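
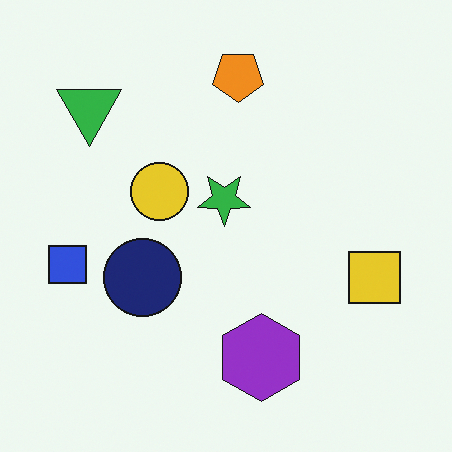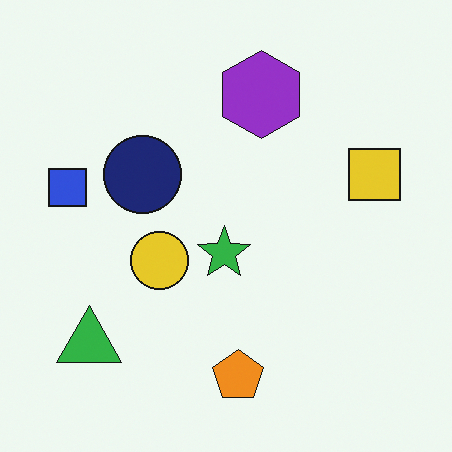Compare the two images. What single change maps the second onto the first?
Flipped vertically (top ↔ bottom).

The orange pentagon is in the bottom of the second image and the top of the first — shapes on opposite sides of the horizontal midline have swapped in a mirror flip.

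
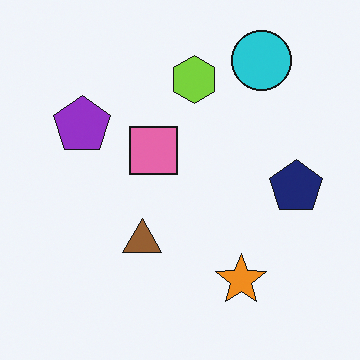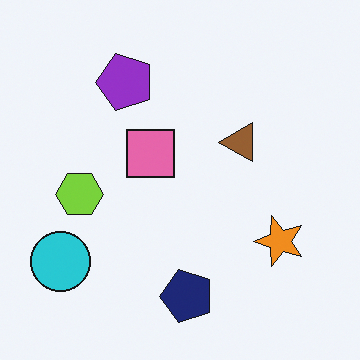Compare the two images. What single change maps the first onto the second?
This is the original image transposed (reflected across the top-left ↔ bottom-right diagonal).

Shapes have swapped their row and column positions — what was in the top-right is now in the bottom-left — a diagonal reflection.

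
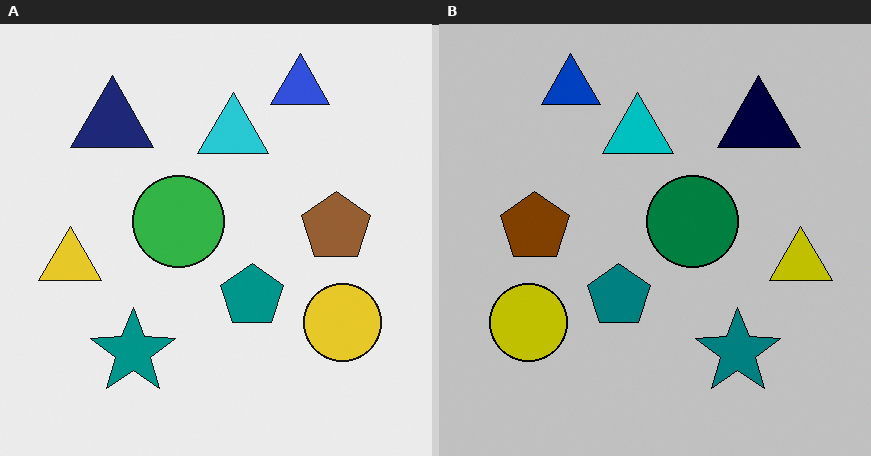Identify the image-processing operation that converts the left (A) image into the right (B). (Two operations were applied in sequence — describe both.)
This is the original image flipped horizontally (left ↔ right), then aggressively posterized.

The yellow triangle is in the left of the left (A) image and the right of the right (B) — shapes on opposite sides of the vertical midline have swapped in a mirror flip. Each flat color has snapped to a coarser quantized level — most visibly, the near-white background has dropped to a flat grey.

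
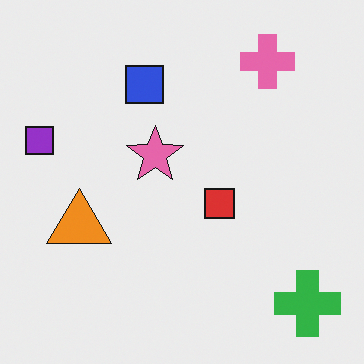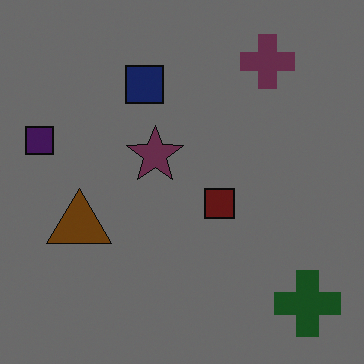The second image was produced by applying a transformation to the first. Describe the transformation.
It was darkened a lot.

Every pixel — background and shapes alike — is uniformly darkened.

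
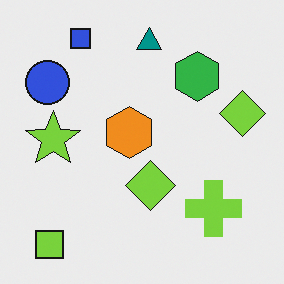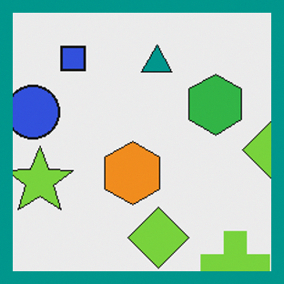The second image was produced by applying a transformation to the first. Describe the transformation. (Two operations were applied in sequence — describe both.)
The image was cropped slightly and scaled back up, then framed with a teal border.

The visible shapes are larger and the field of view is narrower; shapes near the original edges may be partly or wholly outside the frame — a crop-and-rescale. A solid teal frame runs around the edge of the second image, with the content slightly shrunk inside it.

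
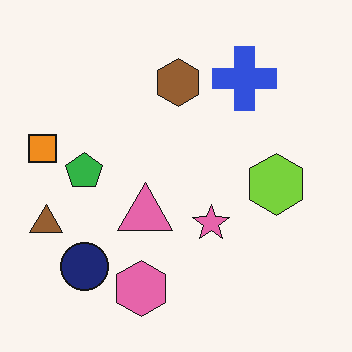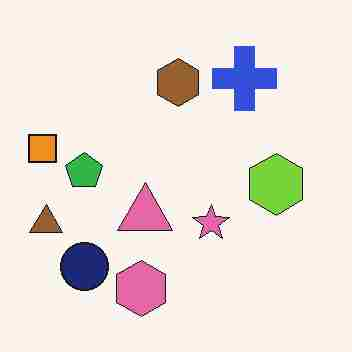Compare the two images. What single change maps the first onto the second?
The image was degraded with heavy JPEG compression.

Blocky 8×8 compression artifacts appear around shape edges and the flat background shows ringing — characteristic JPEG degradation.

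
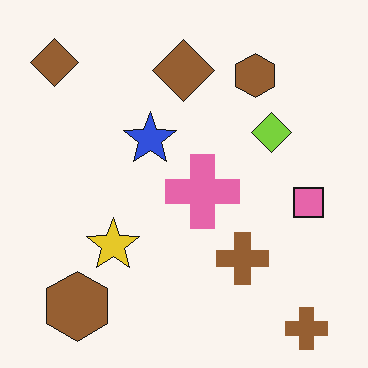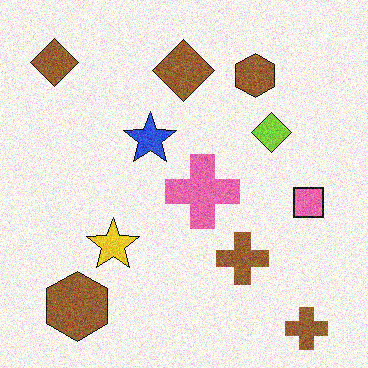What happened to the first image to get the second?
The transformation is: degraded with visible gaussian noise.

Random speckle covers the whole image, including the flat background.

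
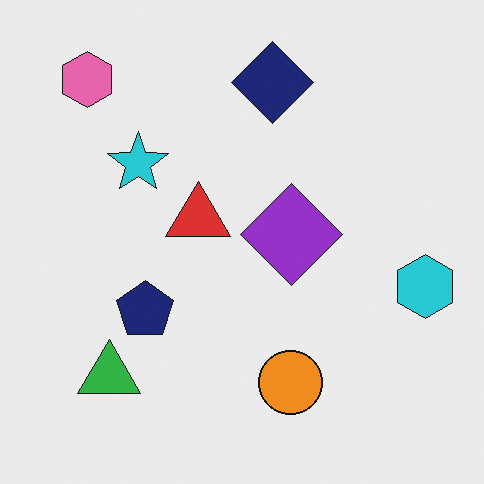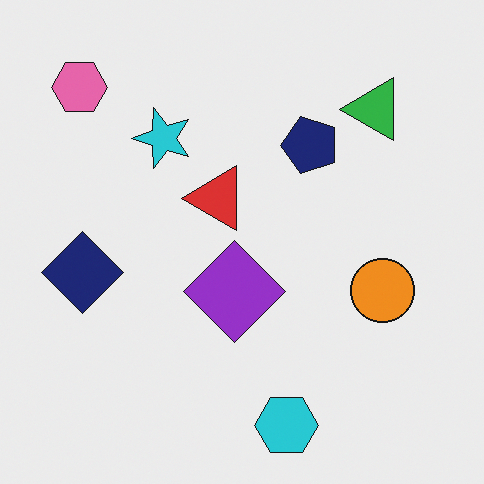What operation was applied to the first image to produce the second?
It was transposed (reflected across the top-left ↔ bottom-right diagonal).

Shapes have swapped their row and column positions — what was in the top-right is now in the bottom-left — a diagonal reflection.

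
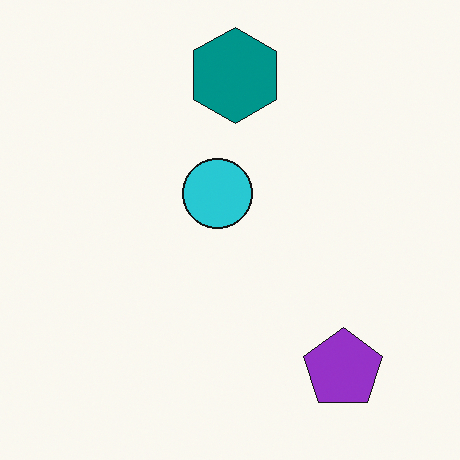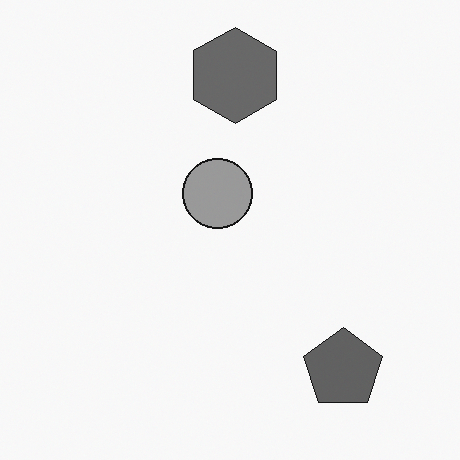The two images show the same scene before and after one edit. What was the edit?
The transformation is: converted to grayscale.

All color is removed — every shape is now a shade of grey.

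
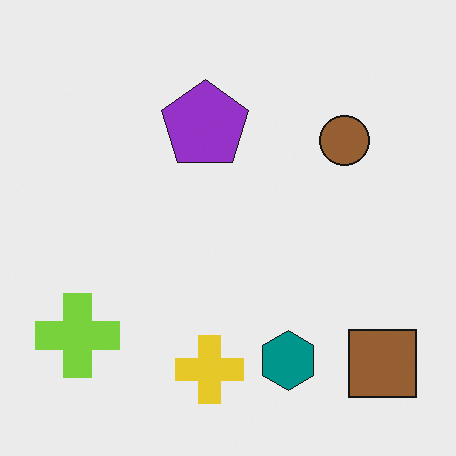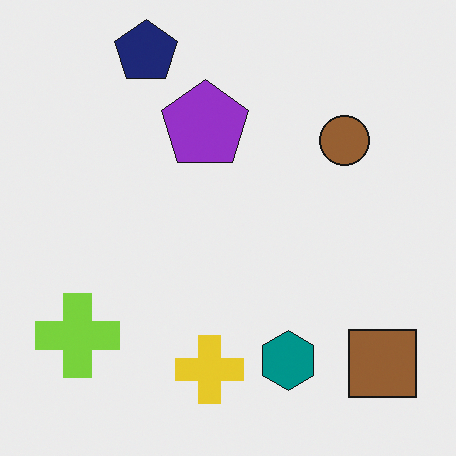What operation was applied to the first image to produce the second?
Overlaid with an additional navy pentagon.

A navy pentagon appears in the second image that is absent from the first.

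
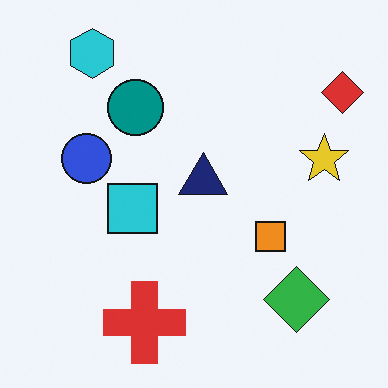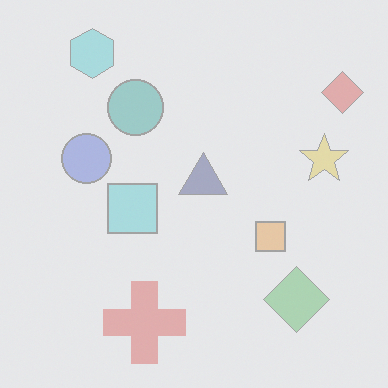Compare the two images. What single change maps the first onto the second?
The transformation is: given much lower contrast.

Tones are pushed toward mid-grey across the whole image — a global contrast change.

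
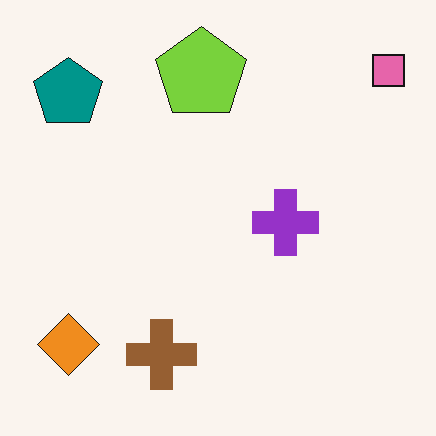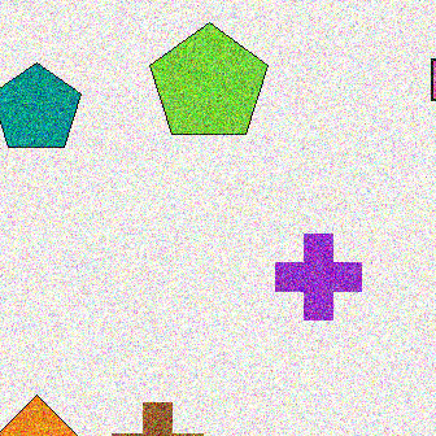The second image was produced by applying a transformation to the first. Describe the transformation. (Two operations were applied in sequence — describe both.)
The second image is the first degraded with heavy additive noise, then cropped to a modestly smaller region and rescaled.

Random speckle covers the whole image, including the flat background. The visible shapes are larger and the field of view is narrower; shapes near the original edges may be partly or wholly outside the frame — a crop-and-rescale.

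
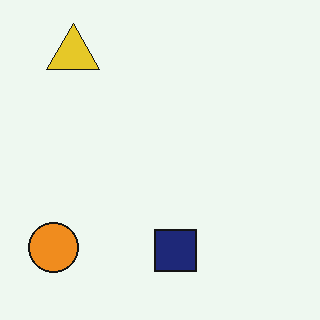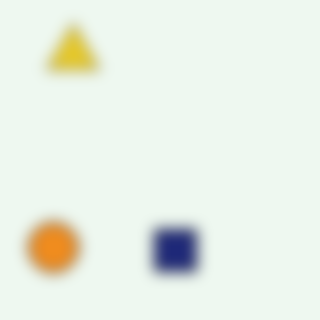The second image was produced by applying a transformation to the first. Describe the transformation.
The second image is the first strongly gaussian-blurred.

Shape edges and outlines are uniformly softened across the whole image.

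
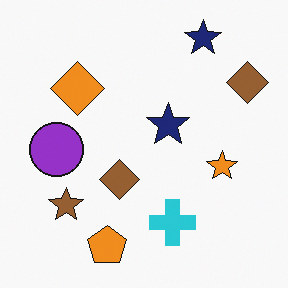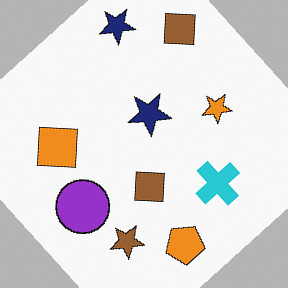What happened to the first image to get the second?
Rotated counter-clockwise by a large amount — several tens of degrees.

Every shape is tilted by the same angle and the image corners show triangular fill wedges — a whole-image rotation by a non-right angle.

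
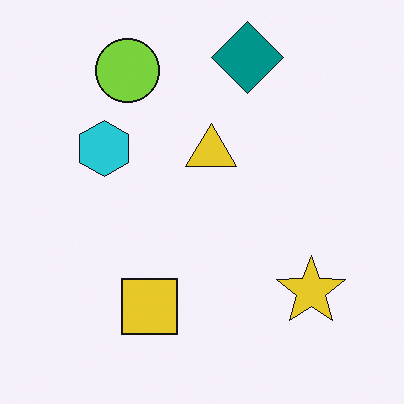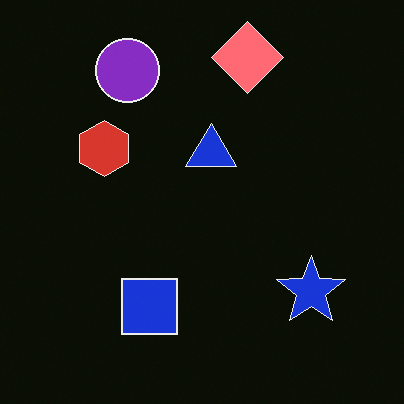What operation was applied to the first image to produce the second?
It was color-inverted (negative).

The light background has become dark and every shape's color is its complement — a photographic negative.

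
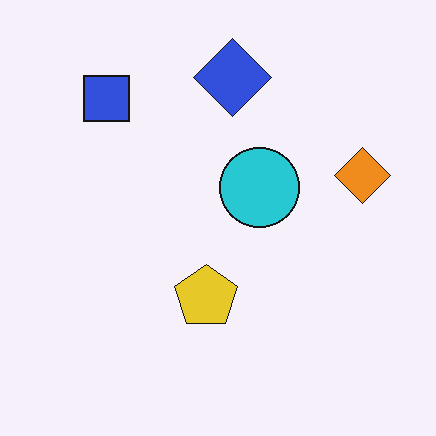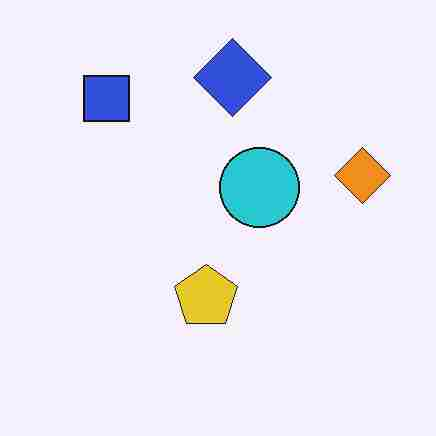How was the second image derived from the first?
It was heavily JPEG-compressed with obvious blocking artifacts.

Blocky 8×8 compression artifacts appear around shape edges and the flat background shows ringing — characteristic JPEG degradation.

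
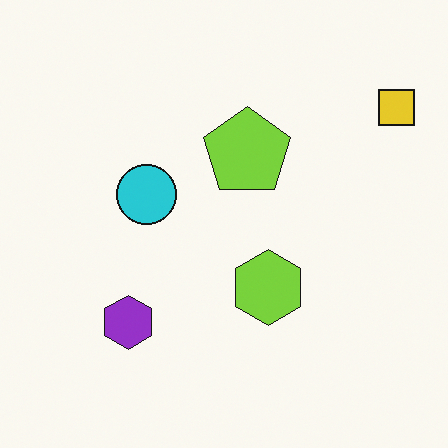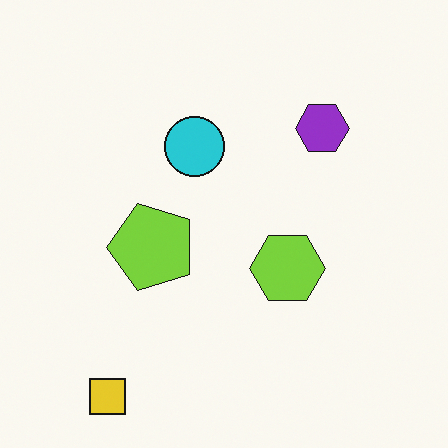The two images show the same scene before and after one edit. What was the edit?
The second image is the first transposed (reflected across the top-left ↔ bottom-right diagonal).

Shapes have swapped their row and column positions — what was in the top-right is now in the bottom-left — a diagonal reflection.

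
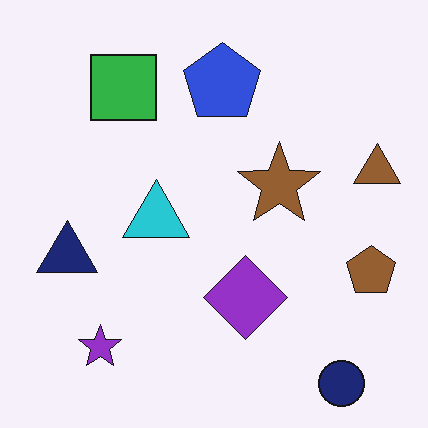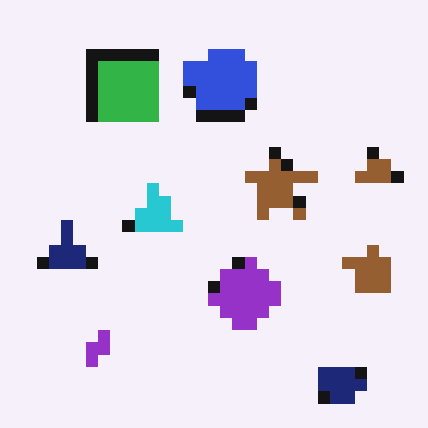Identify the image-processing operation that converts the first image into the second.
Coarsely pixelated.

Shapes are reduced to large square blocks; fine edges and outlines are lost — a downscale-then-upscale (mosaic) effect.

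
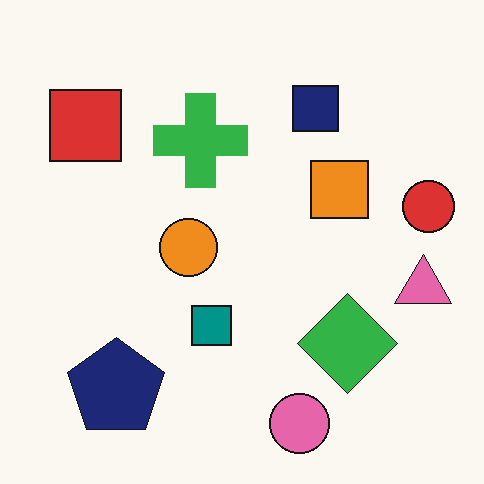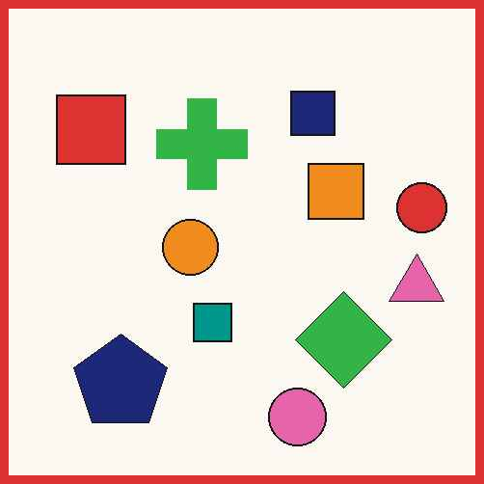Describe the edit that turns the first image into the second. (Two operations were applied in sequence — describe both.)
The transformation is: JPEG-compressed with visible artifacts, then framed with a red border.

Blocky 8×8 compression artifacts appear around shape edges and the flat background shows ringing — characteristic JPEG degradation. A solid red frame runs around the edge of the second image, with the content slightly shrunk inside it.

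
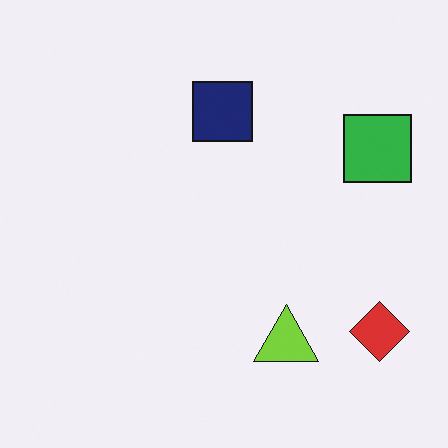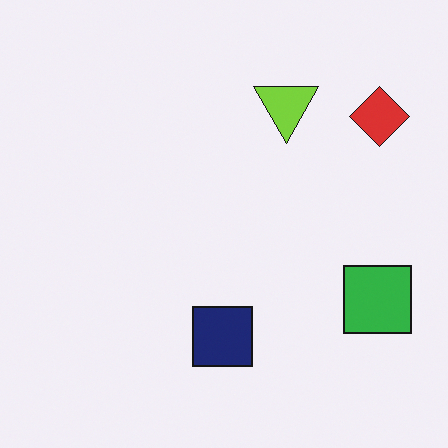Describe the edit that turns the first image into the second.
The second image is the first flipped vertically (top ↔ bottom).

The lime triangle is in the bottom of the first image and the top of the second — shapes on opposite sides of the horizontal midline have swapped in a mirror flip.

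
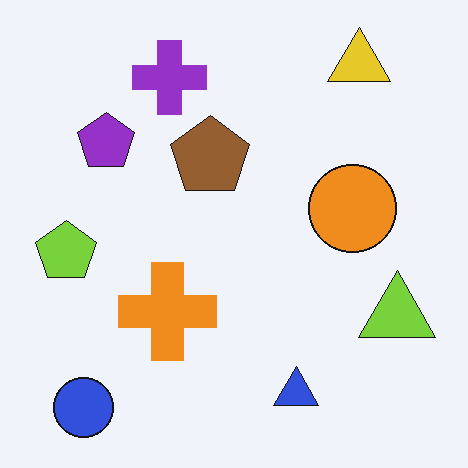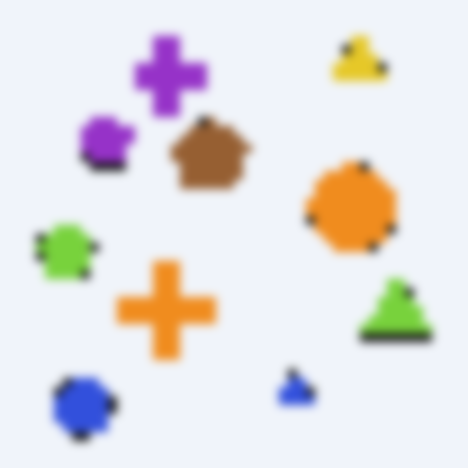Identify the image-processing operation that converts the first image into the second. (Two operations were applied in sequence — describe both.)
This is the original image heavily pixelated into large blocks, then noticeably gaussian-blurred.

Shapes are reduced to large square blocks; fine edges and outlines are lost — a downscale-then-upscale (mosaic) effect. Shape edges and outlines are uniformly softened across the whole image.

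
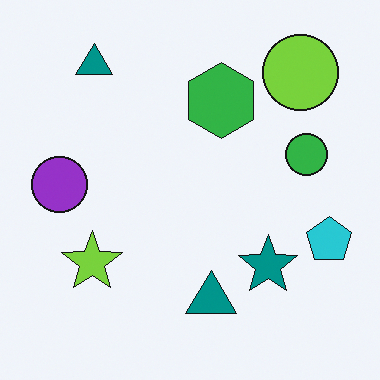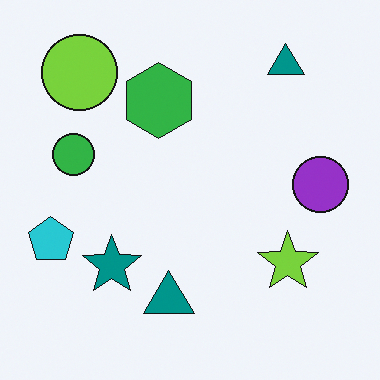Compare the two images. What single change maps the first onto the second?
This is the original image flipped horizontally (left ↔ right).

The cyan pentagon is in the right of the first image and the left of the second — shapes on opposite sides of the vertical midline have swapped in a mirror flip.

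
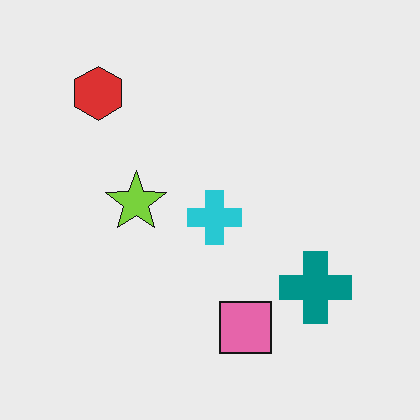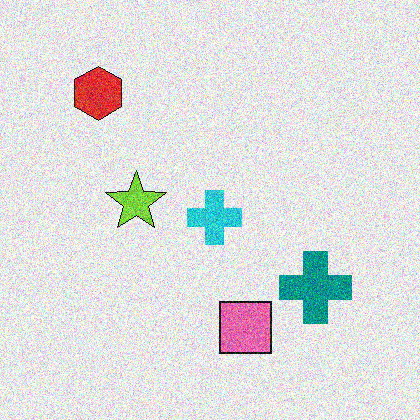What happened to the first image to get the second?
Degraded with strong gaussian noise.

Random speckle covers the whole image, including the flat background.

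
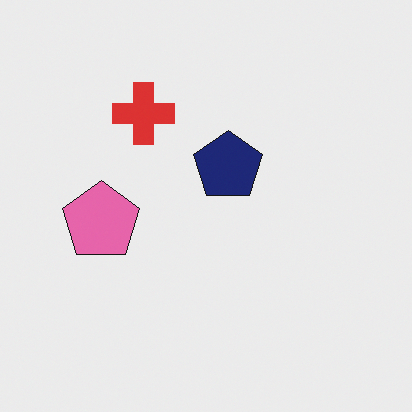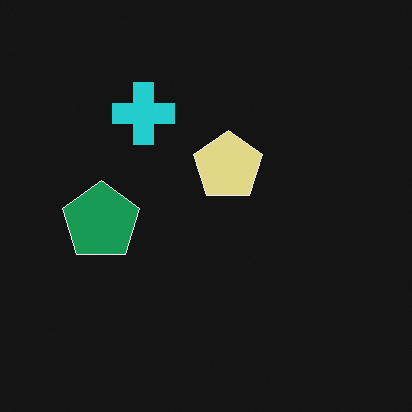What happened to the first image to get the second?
This is the original image color-inverted (negative).

The light background has become dark and every shape's color is its complement — a photographic negative.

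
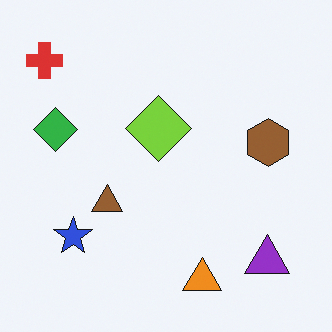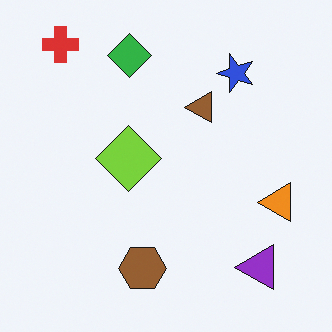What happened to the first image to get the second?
It was transposed (reflected across the top-left ↔ bottom-right diagonal).

Shapes have swapped their row and column positions — what was in the top-right is now in the bottom-left — a diagonal reflection.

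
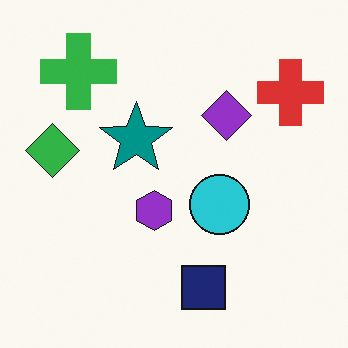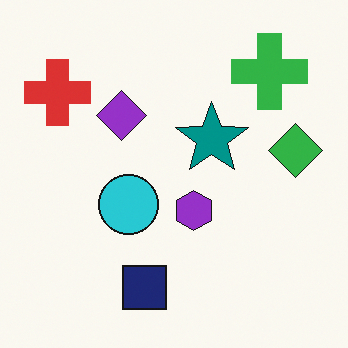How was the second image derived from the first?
The second image is the first flipped horizontally (left ↔ right).

The green diamond is in the left of the first image and the right of the second — shapes on opposite sides of the vertical midline have swapped in a mirror flip.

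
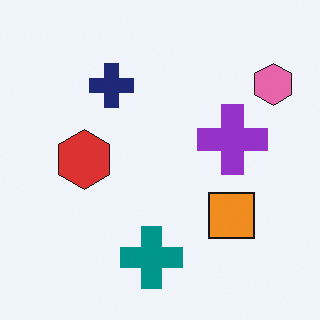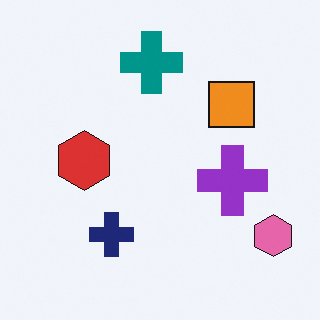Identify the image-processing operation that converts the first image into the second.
Flipped vertically (top ↔ bottom).

The teal cross is in the bottom of the first image and the top of the second — shapes on opposite sides of the horizontal midline have swapped in a mirror flip.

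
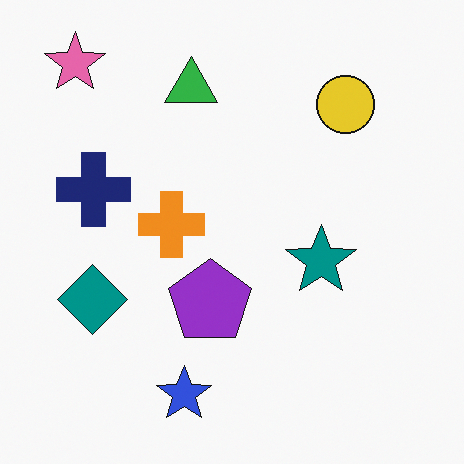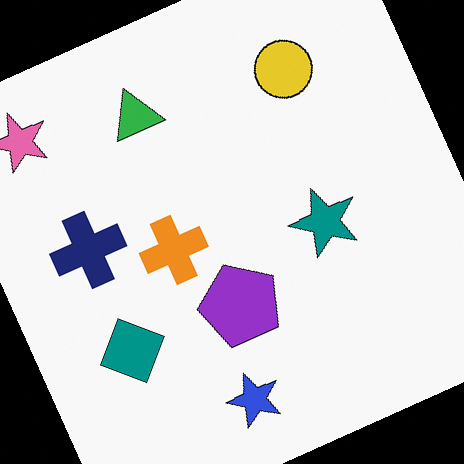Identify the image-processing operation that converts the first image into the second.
The second image is the first rotated counter-clockwise by a moderate amount.

Every shape is tilted by the same angle and the image corners show triangular fill wedges — a whole-image rotation by a non-right angle.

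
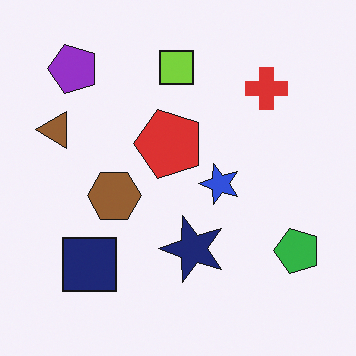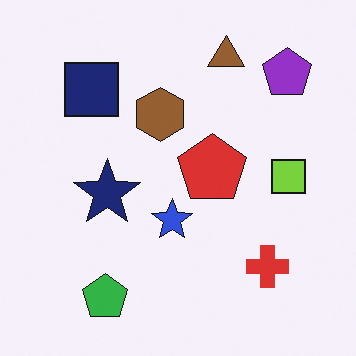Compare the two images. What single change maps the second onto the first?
The transformation is: rotated 90° counter-clockwise.

The purple pentagon sits in the top-right of the second image and the top-left of the first — consistent with a whole-image 90° counter-clockwise rotation.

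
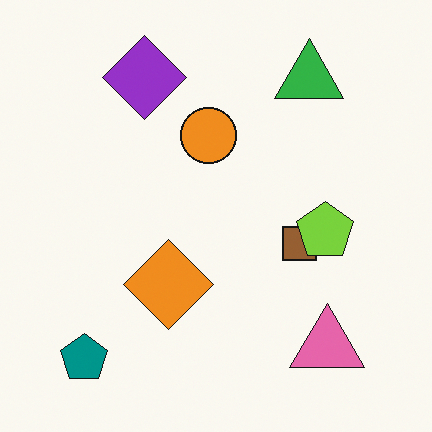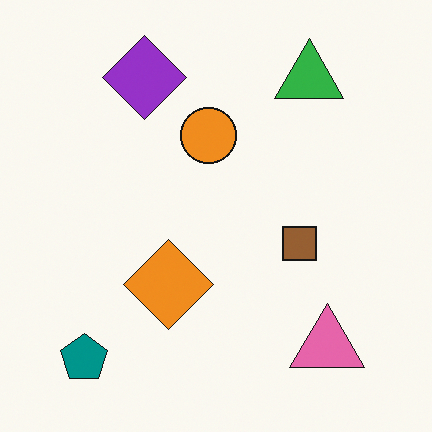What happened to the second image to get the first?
Overlaid with an additional lime pentagon.

A lime pentagon appears in the first image that is absent from the second.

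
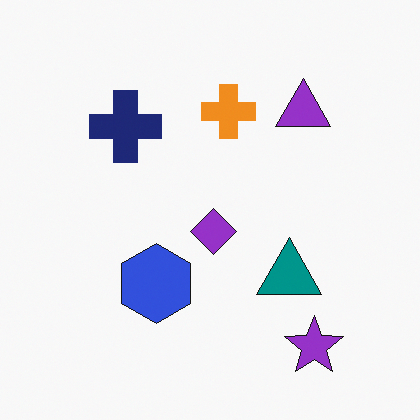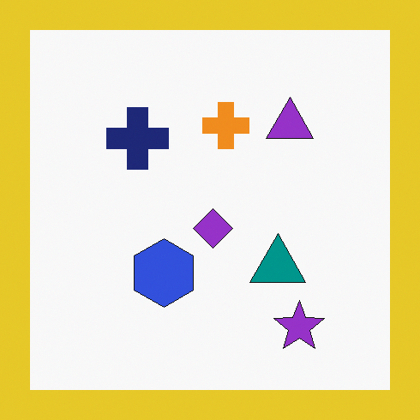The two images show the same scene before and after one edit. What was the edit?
The image was framed with a yellow border.

A solid yellow frame runs around the edge of the second image, with the content slightly shrunk inside it.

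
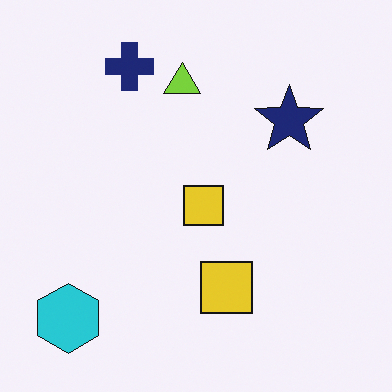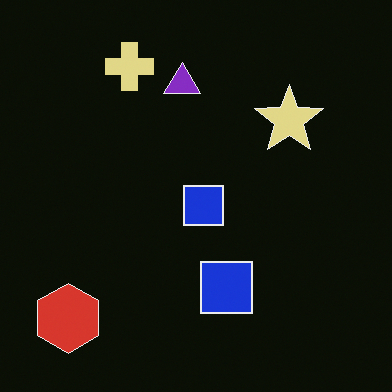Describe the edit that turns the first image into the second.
It was color-inverted (negative).

The light background has become dark and every shape's color is its complement — a photographic negative.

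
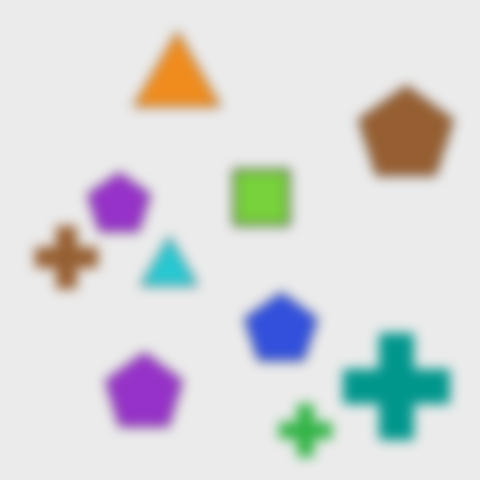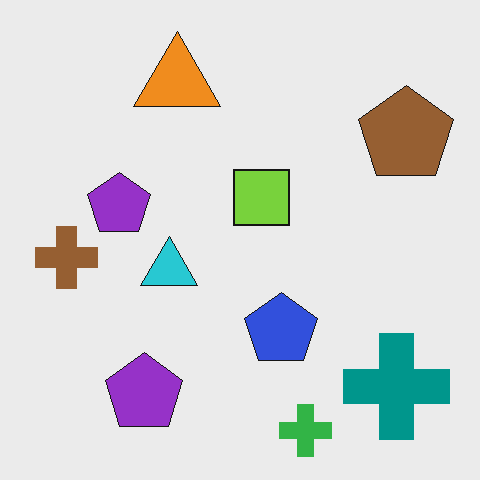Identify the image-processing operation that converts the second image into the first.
The first image is the second heavily blurred.

Shape edges and outlines are uniformly softened across the whole image.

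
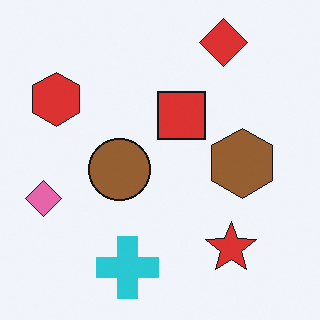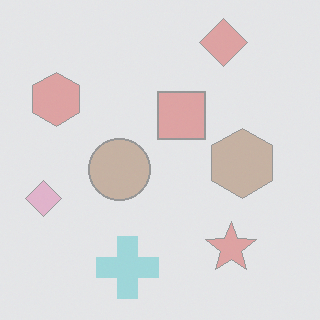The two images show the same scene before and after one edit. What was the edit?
The image was washed out (contrast reduced).

Tones are pushed toward mid-grey across the whole image — a global contrast change.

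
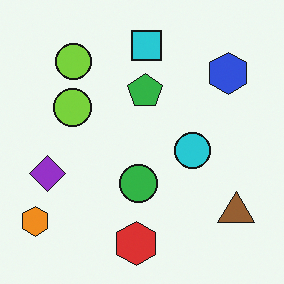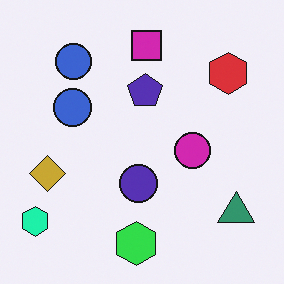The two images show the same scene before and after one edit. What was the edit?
The transformation is: hue-shifted through roughly a third of the color wheel.

Every shape's color has rotated by the same amount around the hue wheel — a uniform hue shift.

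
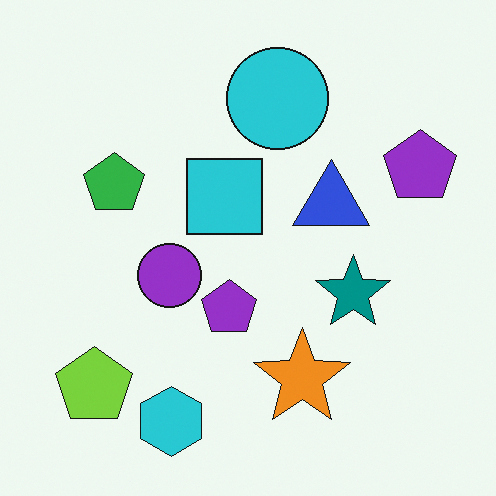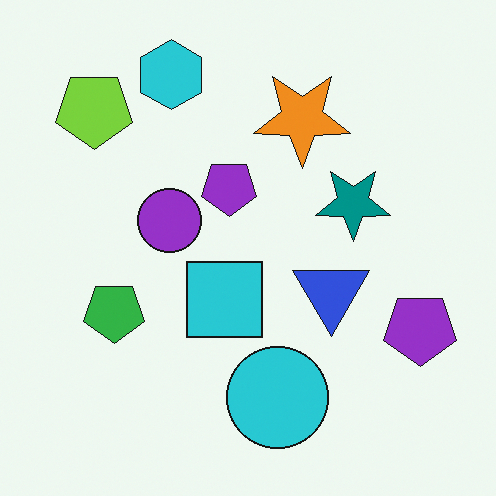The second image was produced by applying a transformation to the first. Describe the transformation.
The transformation is: flipped vertically (top ↔ bottom).

The cyan hexagon is in the bottom of the first image and the top of the second — shapes on opposite sides of the horizontal midline have swapped in a mirror flip.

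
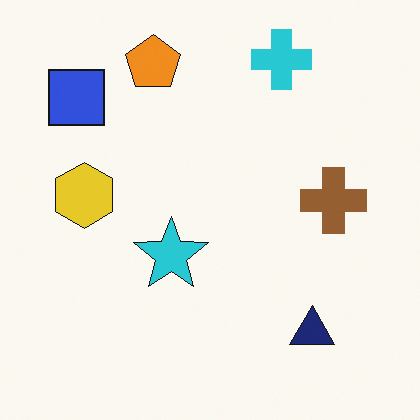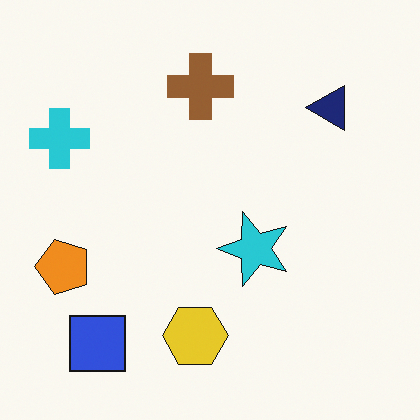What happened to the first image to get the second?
This is the original image rotated 90° counter-clockwise.

The blue square sits in the top-left of the first image and the bottom-left of the second — consistent with a whole-image 90° counter-clockwise rotation.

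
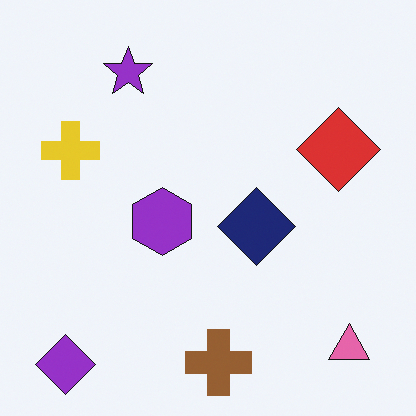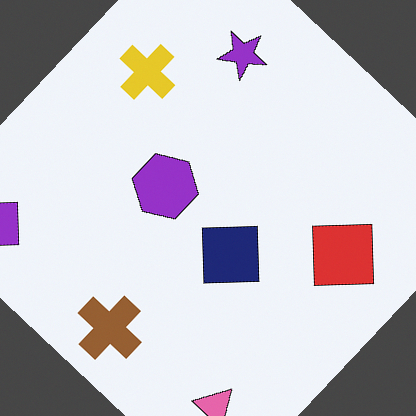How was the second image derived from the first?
Rotated clockwise by a large amount — several tens of degrees.

Every shape is tilted by the same angle and the image corners show triangular fill wedges — a whole-image rotation by a non-right angle.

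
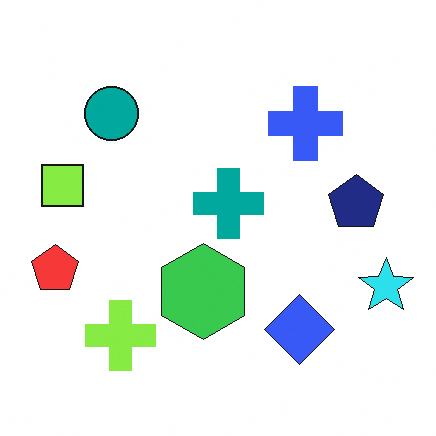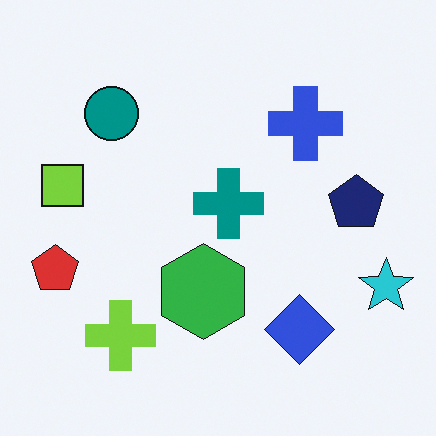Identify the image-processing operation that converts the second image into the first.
This is the original image brightened a little.

Every pixel — background and shapes alike — is uniformly brightened.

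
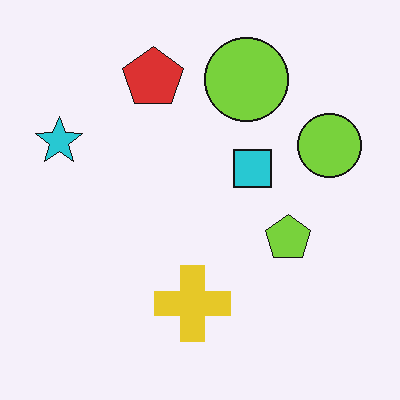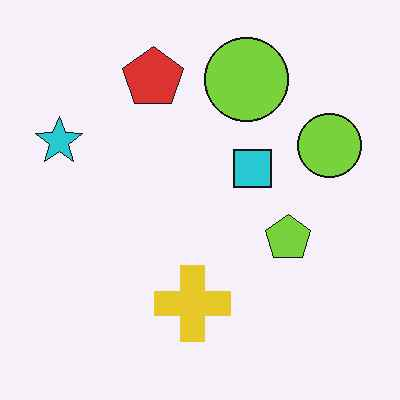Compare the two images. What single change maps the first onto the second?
The transformation is: given moderate JPEG compression.

Blocky 8×8 compression artifacts appear around shape edges and the flat background shows ringing — characteristic JPEG degradation.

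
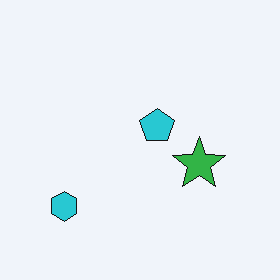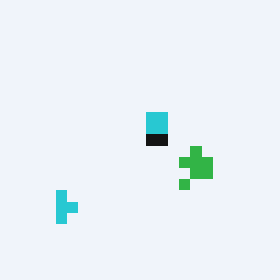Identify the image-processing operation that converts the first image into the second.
The second image is the first heavily pixelated into large blocks.

Shapes are reduced to large square blocks; fine edges and outlines are lost — a downscale-then-upscale (mosaic) effect.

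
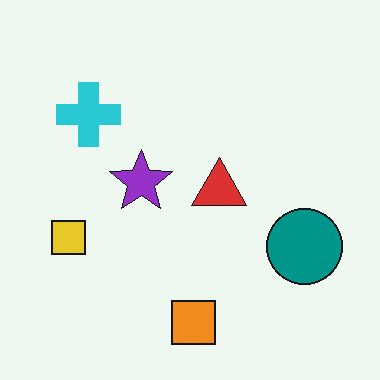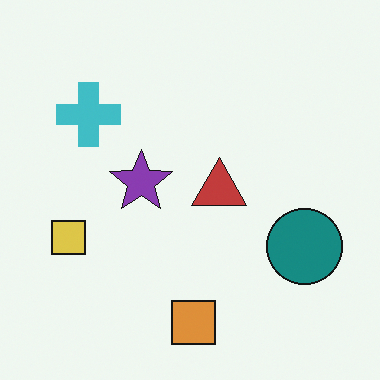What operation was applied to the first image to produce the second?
The image was slightly desaturated.

All colors are more muted and greyish — a global saturation change.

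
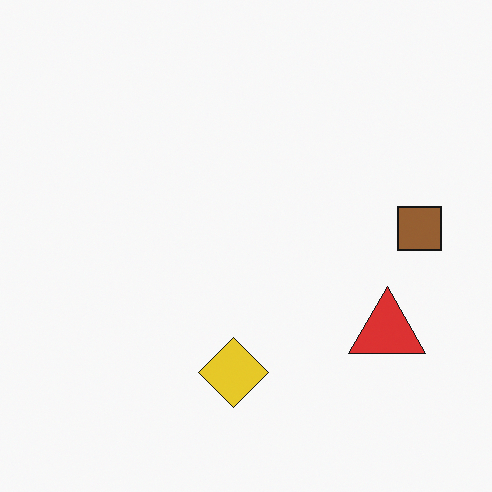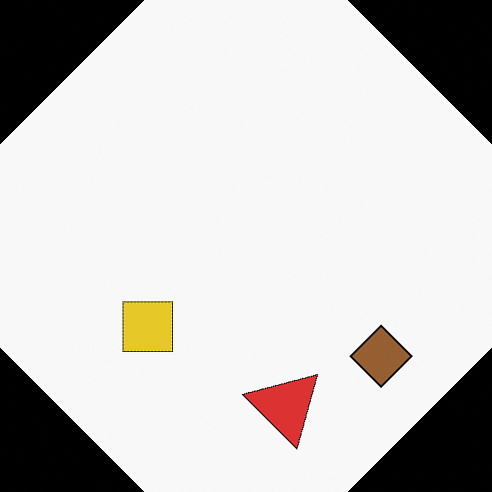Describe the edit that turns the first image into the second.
This is the original image rotated clockwise by a large amount — several tens of degrees.

Every shape is tilted by the same angle and the image corners show triangular fill wedges — a whole-image rotation by a non-right angle.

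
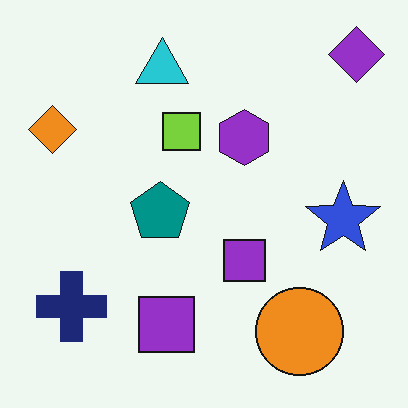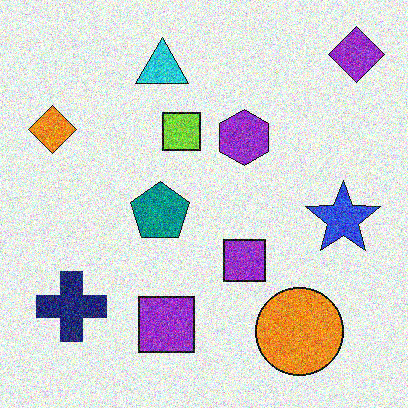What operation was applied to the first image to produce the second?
It was degraded with a thick layer of grain.

Random speckle covers the whole image, including the flat background.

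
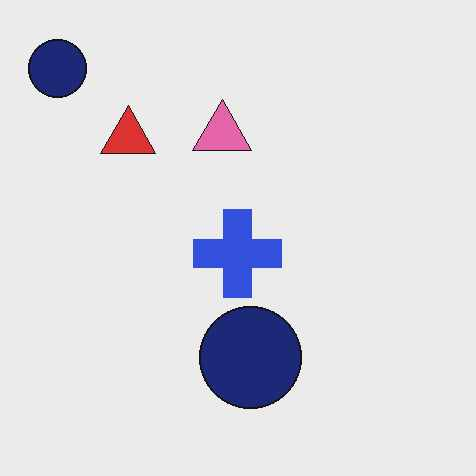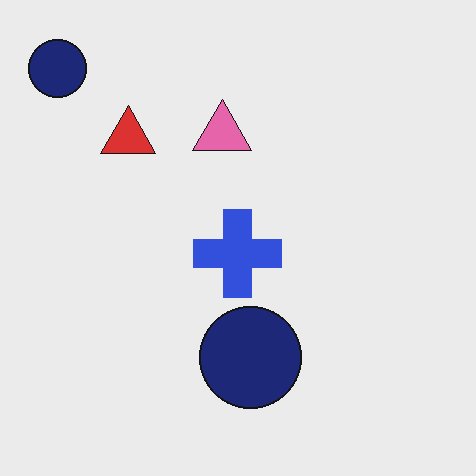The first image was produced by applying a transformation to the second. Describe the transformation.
This is the original image given moderate JPEG compression.

Blocky 8×8 compression artifacts appear around shape edges and the flat background shows ringing — characteristic JPEG degradation.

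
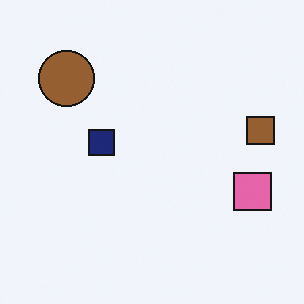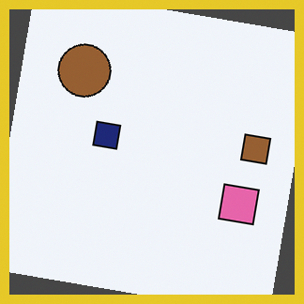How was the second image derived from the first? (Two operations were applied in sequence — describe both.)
The transformation is: rotated clockwise by a small amount, then framed with a yellow border.

Every shape is tilted by the same angle and the image corners show triangular fill wedges — a whole-image rotation by a non-right angle. A solid yellow frame runs around the edge of the second image, with the content slightly shrunk inside it.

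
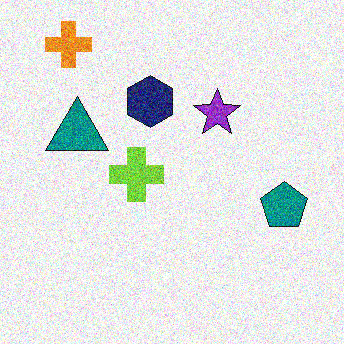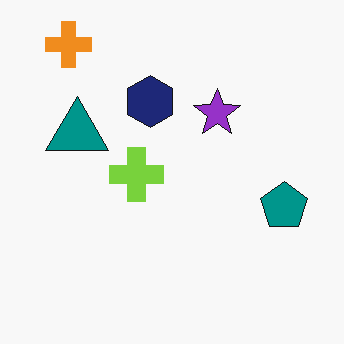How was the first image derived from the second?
Degraded with heavy additive noise.

Random speckle covers the whole image, including the flat background.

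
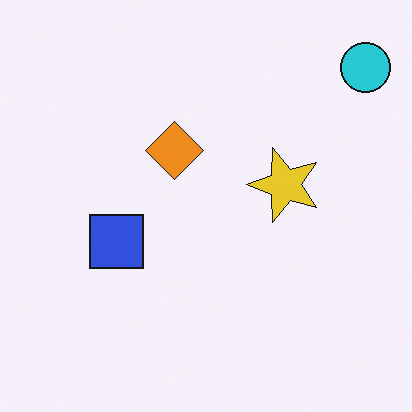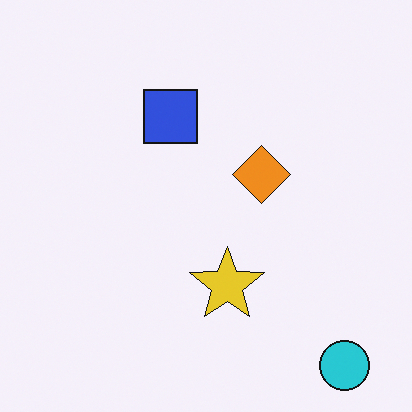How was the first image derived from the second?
The image was rotated 90° counter-clockwise.

The cyan circle sits in the bottom-right of the second image and the top-right of the first — consistent with a whole-image 90° counter-clockwise rotation.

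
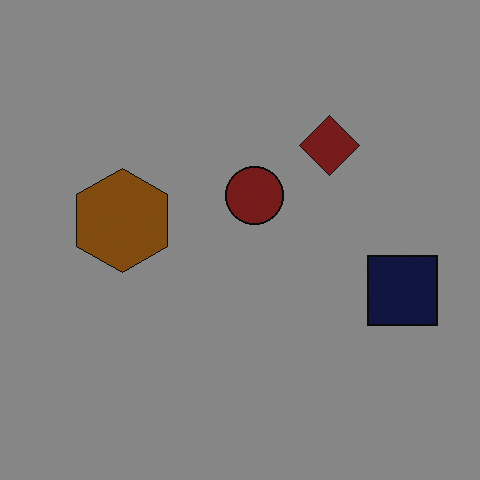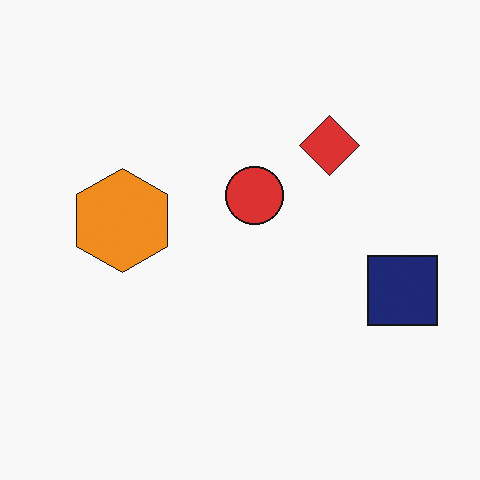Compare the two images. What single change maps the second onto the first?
The transformation is: substantially darkened.

Every pixel — background and shapes alike — is uniformly darkened.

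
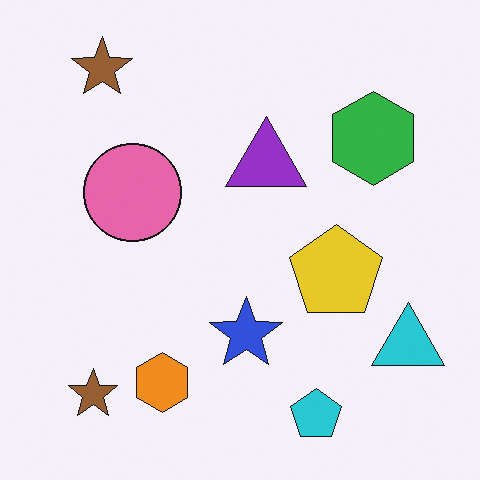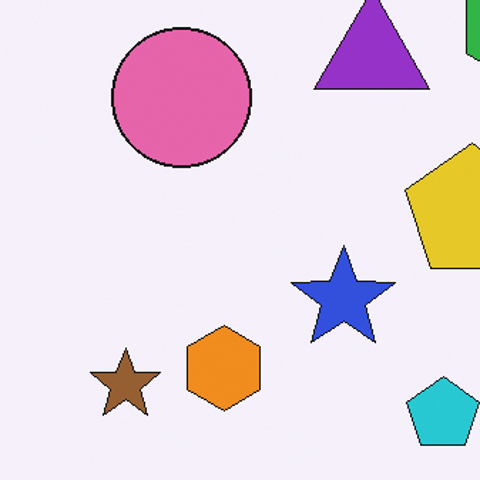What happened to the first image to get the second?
The transformation is: cropped to a modestly smaller region and rescaled.

The visible shapes are larger and the field of view is narrower; shapes near the original edges may be partly or wholly outside the frame — a crop-and-rescale.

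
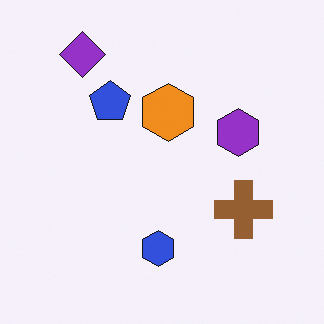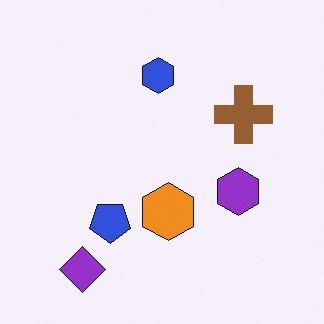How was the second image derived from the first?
This is the original image flipped vertically (top ↔ bottom).

The purple diamond is in the top-left of the first image and the bottom-left of the second — shapes on opposite sides of the horizontal midline have swapped in a mirror flip.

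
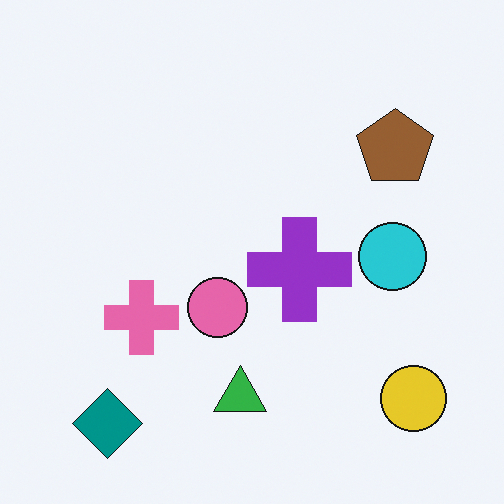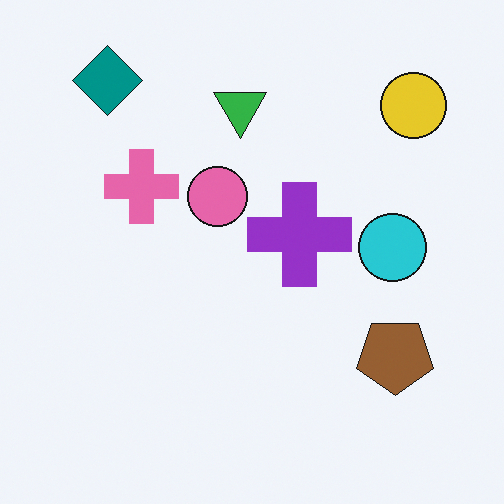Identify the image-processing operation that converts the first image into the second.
This is the original image flipped vertically (top ↔ bottom).

The teal diamond is in the bottom-left of the first image and the top-left of the second — shapes on opposite sides of the horizontal midline have swapped in a mirror flip.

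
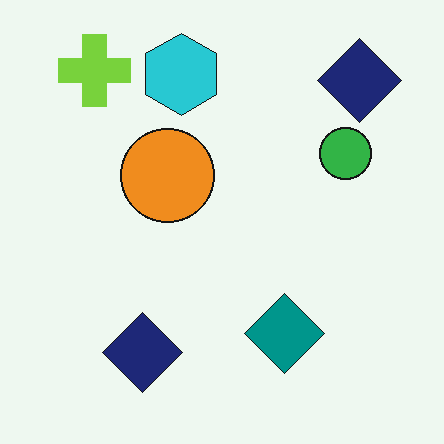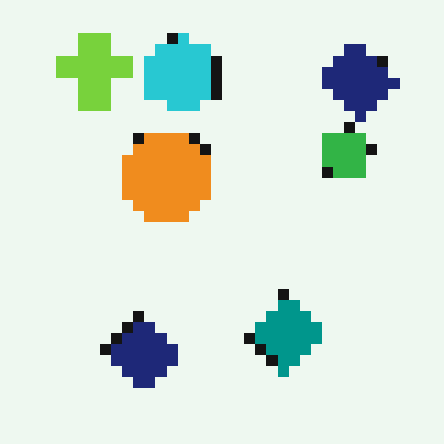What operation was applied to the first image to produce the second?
The second image is the first heavily pixelated into large blocks.

Shapes are reduced to large square blocks; fine edges and outlines are lost — a downscale-then-upscale (mosaic) effect.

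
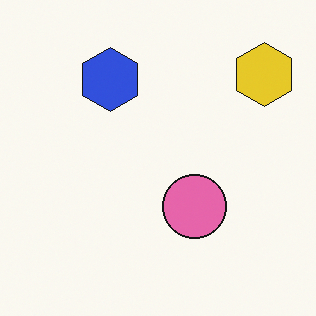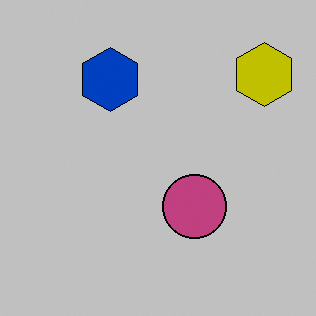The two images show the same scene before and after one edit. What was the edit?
The second image is the first aggressively posterized.

Each flat color has snapped to a coarser quantized level — most visibly, the near-white background has dropped to a flat grey.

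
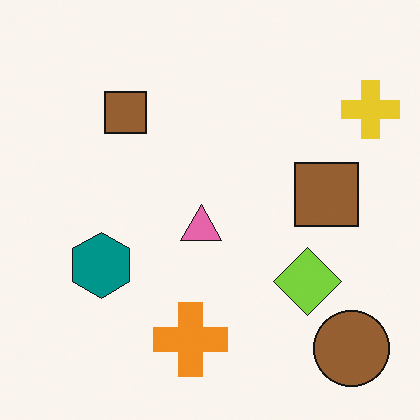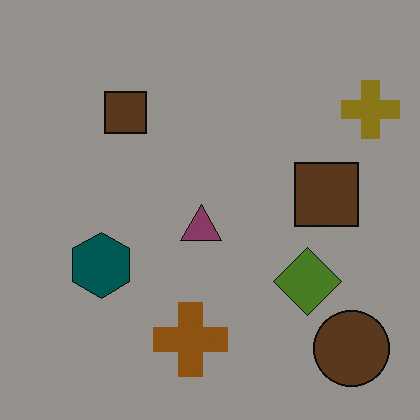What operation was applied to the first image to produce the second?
The image was noticeably darkened.

Every pixel — background and shapes alike — is uniformly darkened.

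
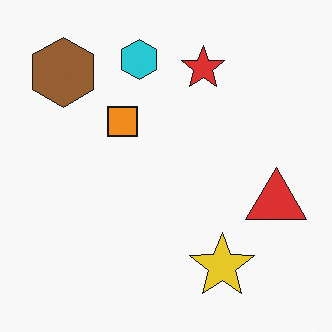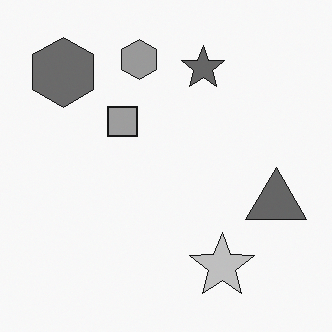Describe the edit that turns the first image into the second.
Converted to grayscale.

All color is removed — every shape is now a shade of grey.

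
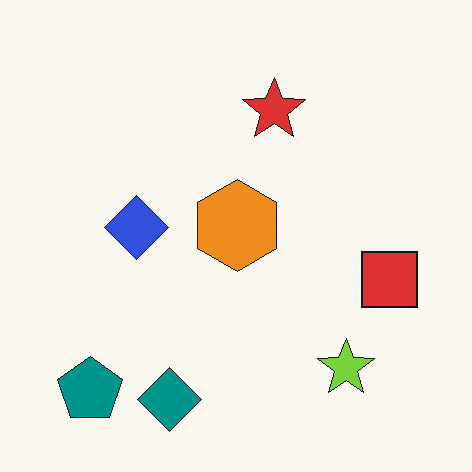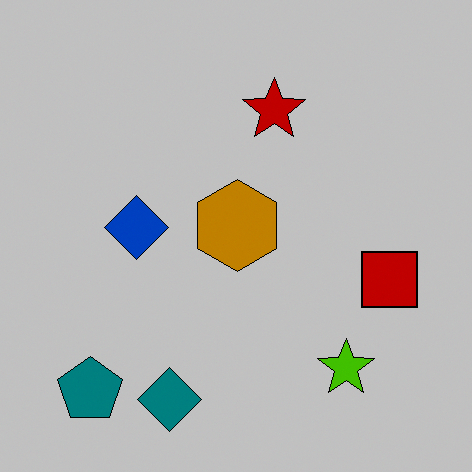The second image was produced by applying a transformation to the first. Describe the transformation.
This is the original image aggressively posterized.

Each flat color has snapped to a coarser quantized level — most visibly, the near-white background has dropped to a flat grey.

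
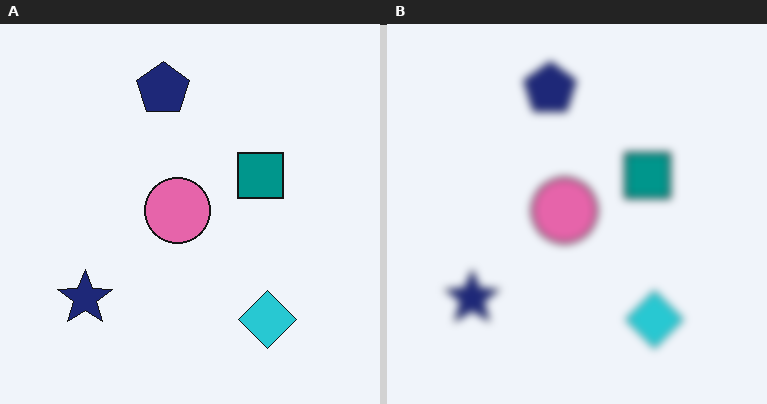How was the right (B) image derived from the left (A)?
The transformation is: moderately blurred.

Shape edges and outlines are uniformly softened across the whole image.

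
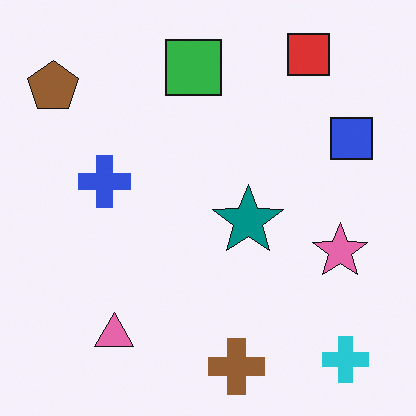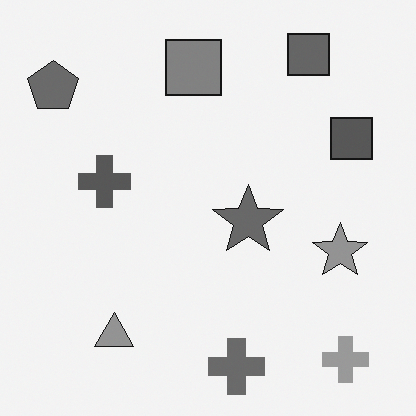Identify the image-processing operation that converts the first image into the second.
The second image is the first converted to grayscale.

All color is removed — every shape is now a shade of grey.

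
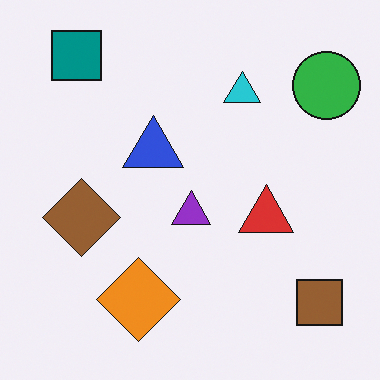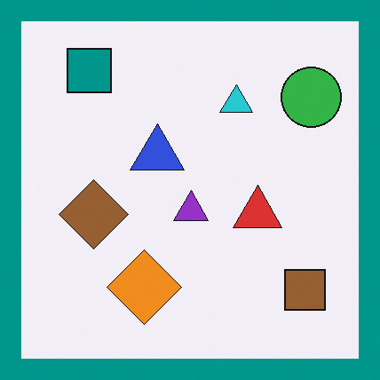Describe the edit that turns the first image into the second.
The second image is the first framed with a teal border.

A solid teal frame runs around the edge of the second image, with the content slightly shrunk inside it.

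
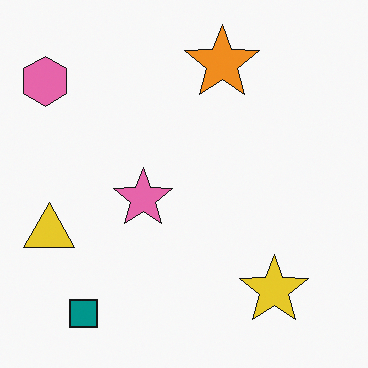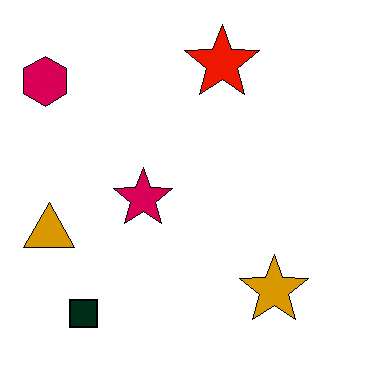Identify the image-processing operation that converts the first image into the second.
The transformation is: boosted in contrast.

Tones are pushed away from mid-grey across the whole image — a global contrast change.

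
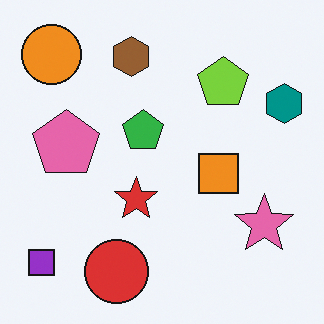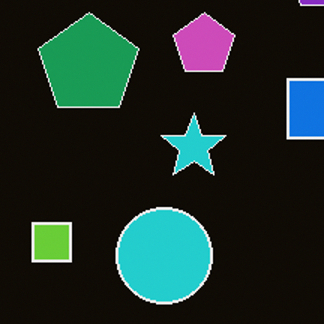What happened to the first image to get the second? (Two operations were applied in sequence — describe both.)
The transformation is: cropped slightly and scaled back up, then color-inverted (negative).

The visible shapes are larger and the field of view is narrower; shapes near the original edges may be partly or wholly outside the frame — a crop-and-rescale. The light background has become dark and every shape's color is its complement — a photographic negative.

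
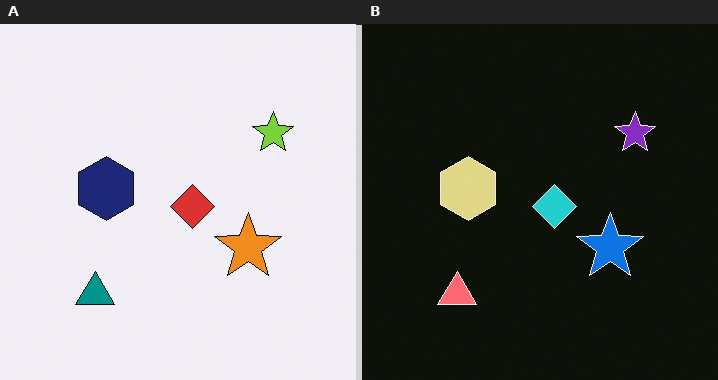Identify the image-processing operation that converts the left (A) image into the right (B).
The right (B) image is the left (A) color-inverted (negative).

The light background has become dark and every shape's color is its complement — a photographic negative.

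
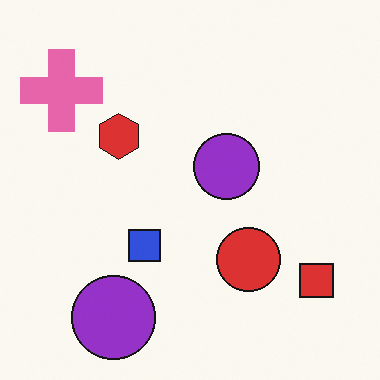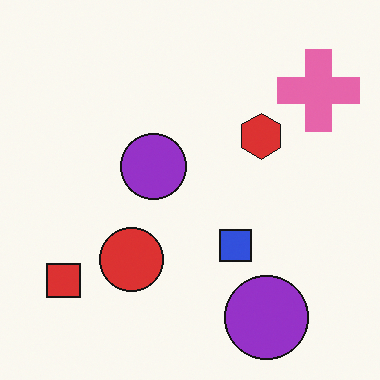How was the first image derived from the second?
It was flipped horizontally (left ↔ right).

The pink cross is in the top-right of the second image and the top-left of the first — shapes on opposite sides of the vertical midline have swapped in a mirror flip.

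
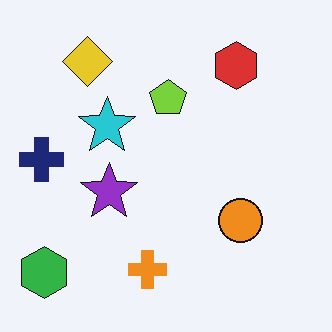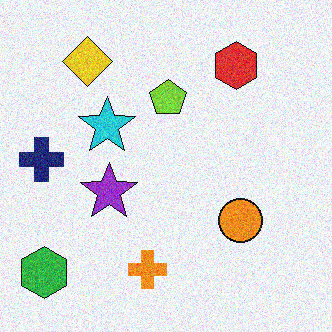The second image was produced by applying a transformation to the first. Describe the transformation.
Degraded with visible gaussian noise.

Random speckle covers the whole image, including the flat background.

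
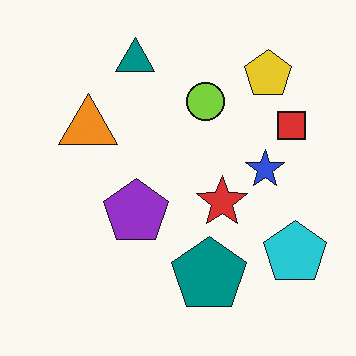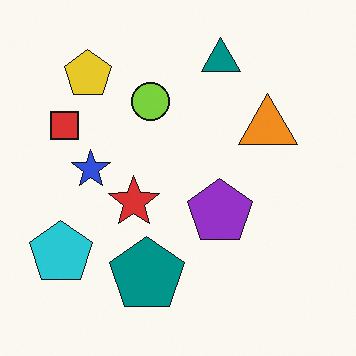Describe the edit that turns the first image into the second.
The second image is the first flipped horizontally (left ↔ right).

The cyan pentagon is in the bottom-right of the first image and the bottom-left of the second — shapes on opposite sides of the vertical midline have swapped in a mirror flip.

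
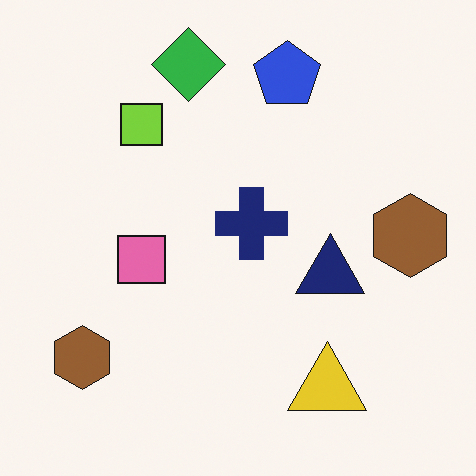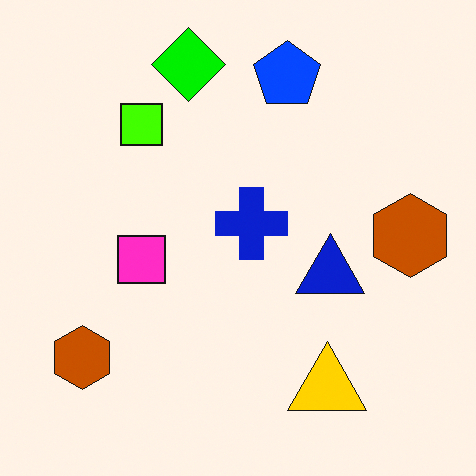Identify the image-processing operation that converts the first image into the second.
The second image is the first heavily oversaturated.

All colors are more vivid — a global saturation change.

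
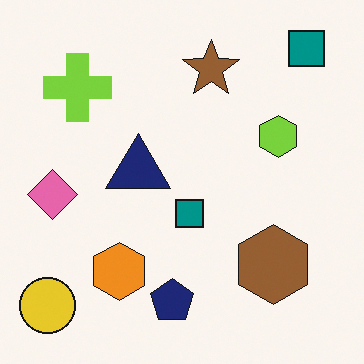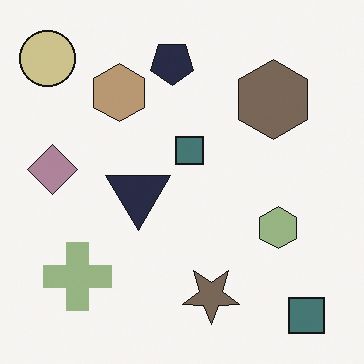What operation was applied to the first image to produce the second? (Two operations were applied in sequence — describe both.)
The image was heavily desaturated, then flipped vertically (top ↔ bottom).

All colors are more muted and greyish — a global saturation change. The yellow circle is in the bottom-left of the first image and the top-left of the second — shapes on opposite sides of the horizontal midline have swapped in a mirror flip.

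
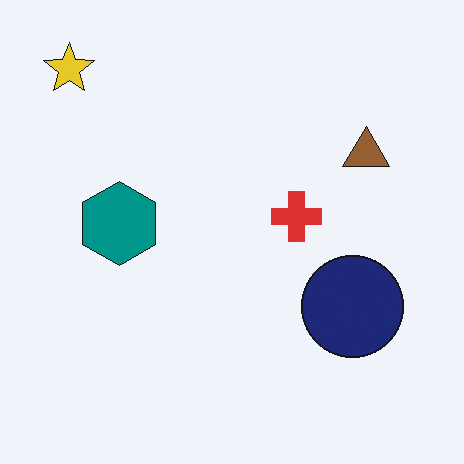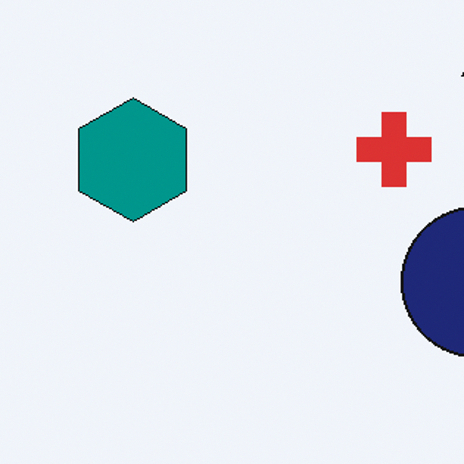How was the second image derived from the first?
This is the original image cropped slightly and scaled back up.

The visible shapes are larger and the field of view is narrower; shapes near the original edges may be partly or wholly outside the frame — a crop-and-rescale.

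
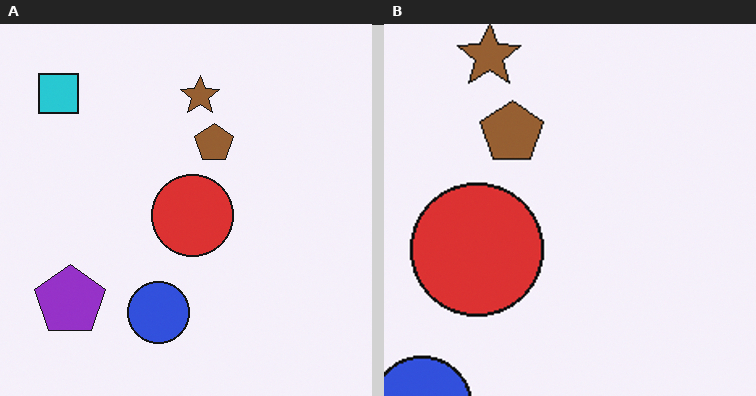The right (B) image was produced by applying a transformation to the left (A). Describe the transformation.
This is the original image cropped slightly and scaled back up.

The visible shapes are larger and the field of view is narrower; shapes near the original edges may be partly or wholly outside the frame — a crop-and-rescale.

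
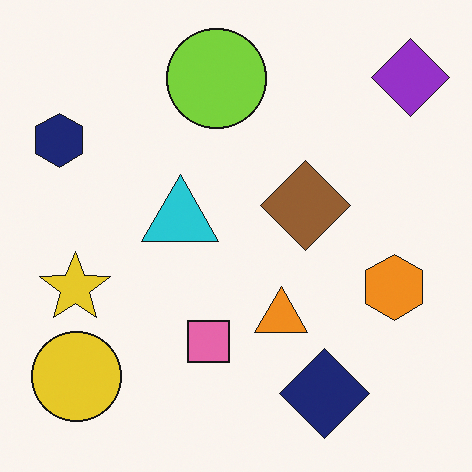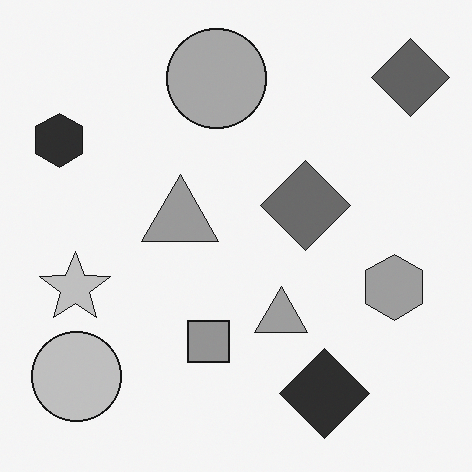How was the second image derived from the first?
The transformation is: converted to grayscale.

All color is removed — every shape is now a shade of grey.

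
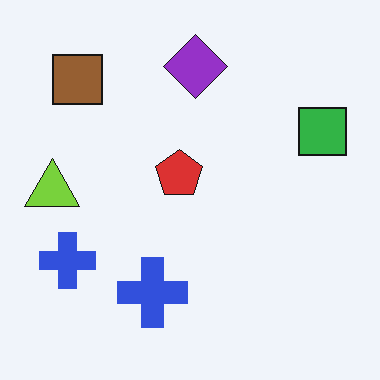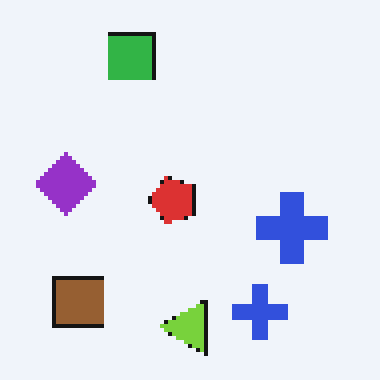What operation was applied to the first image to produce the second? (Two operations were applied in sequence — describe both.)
It was rotated 90° counter-clockwise, then mildly pixelated.

The brown square sits in the top-left of the first image and the bottom-left of the second — consistent with a whole-image 90° counter-clockwise rotation. Shapes are reduced to large square blocks; fine edges and outlines are lost — a downscale-then-upscale (mosaic) effect.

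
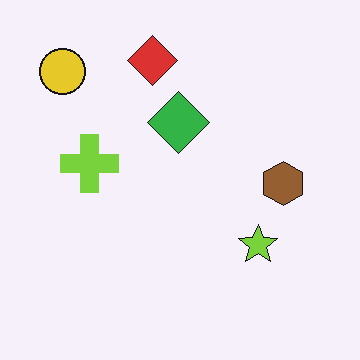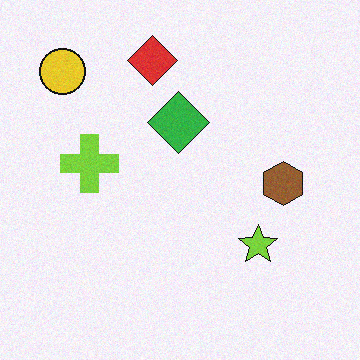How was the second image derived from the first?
The second image is the first degraded with a light layer of grain.

Random speckle covers the whole image, including the flat background.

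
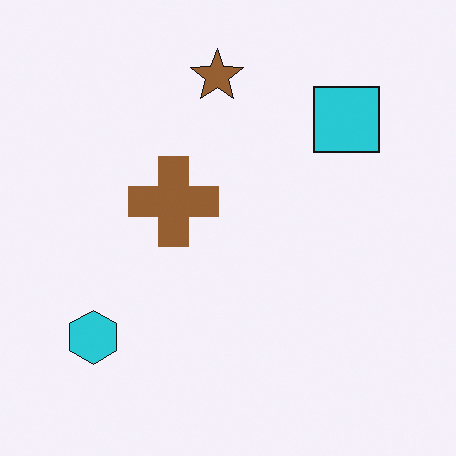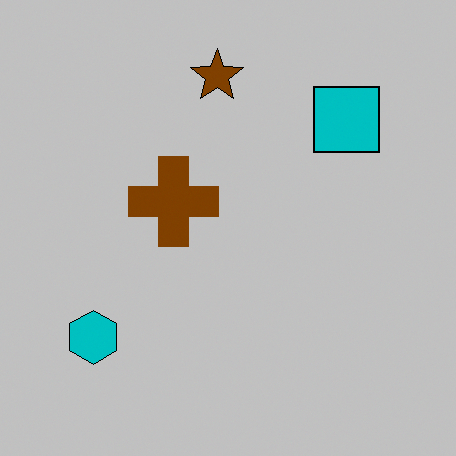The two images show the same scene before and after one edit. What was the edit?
The image was heavily posterized to just a handful of flat colors.

Each flat color has snapped to a coarser quantized level — most visibly, the near-white background has dropped to a flat grey.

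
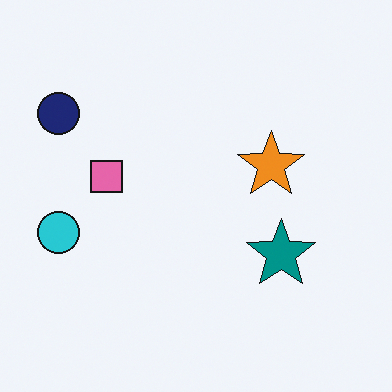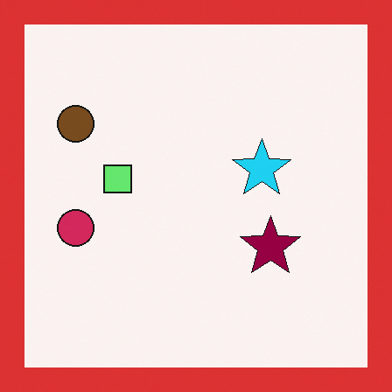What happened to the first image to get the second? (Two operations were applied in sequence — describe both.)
The image was hue-shifted through roughly half the color wheel, then framed with a red border.

Every shape's color has rotated by the same amount around the hue wheel — a uniform hue shift. A solid red frame runs around the edge of the second image, with the content slightly shrunk inside it.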